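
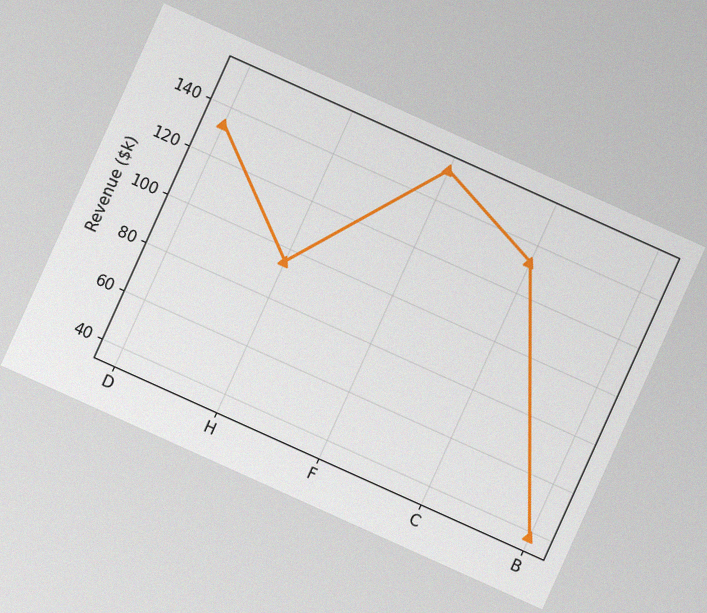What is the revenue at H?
The chart is tilted about 24° clockwise, with some photo noise. At H, the line is at $95k.

$95k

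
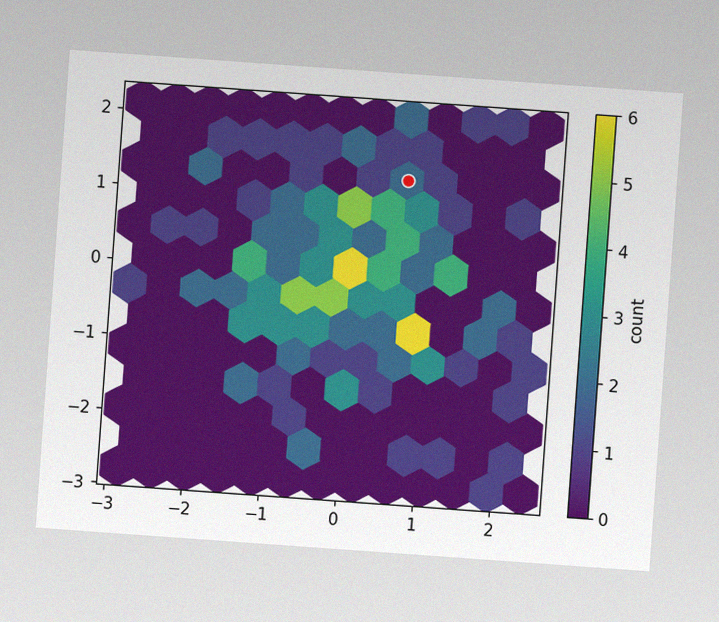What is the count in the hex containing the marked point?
The chart is tilted about 4° clockwise, with some photo noise. The marked hex reads 2 on the colorbar.

2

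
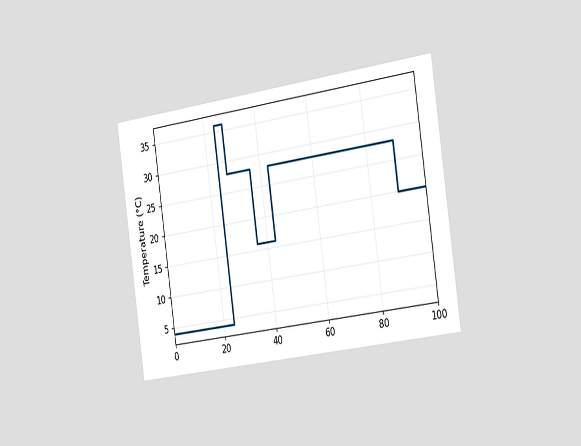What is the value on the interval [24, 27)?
The chart is tilted about 8° counter-clockwise and viewed slightly from the right. On [24, 27) the step sits at 36°C.

36°C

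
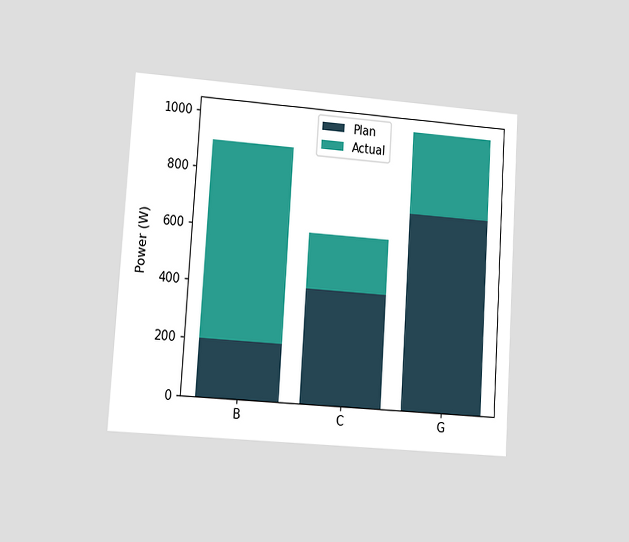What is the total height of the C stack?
600W

The chart is tilted about 4° clockwise and viewed at a slight angle. The C stack's top reaches 600W on the y-axis.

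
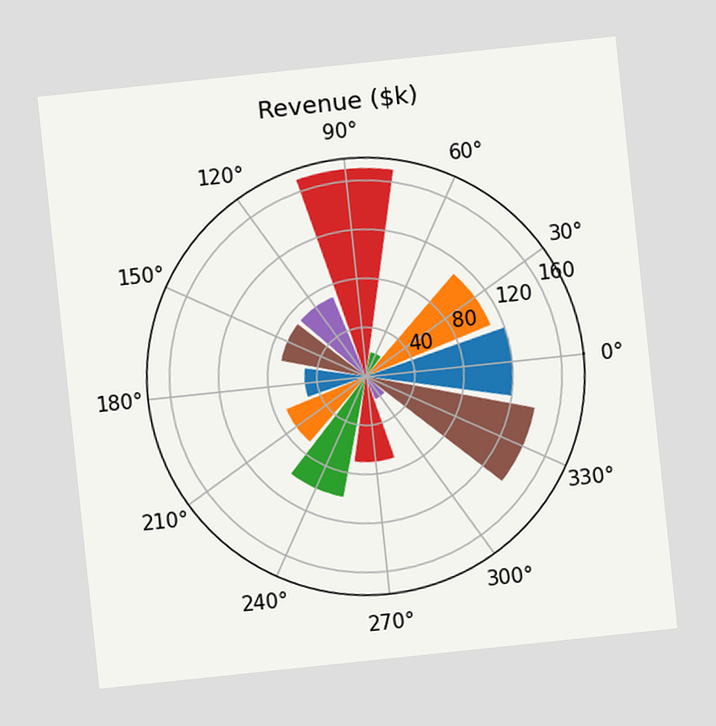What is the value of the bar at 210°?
$70k

The chart is tilted about 6° counter-clockwise. The bar at 210° reaches $70k on the radial axis.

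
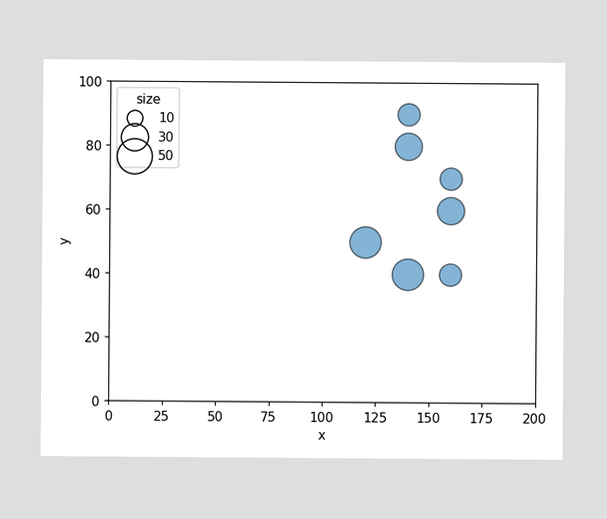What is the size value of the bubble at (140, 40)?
40

Matching the bubble at (140, 40) against the size legend gives 40.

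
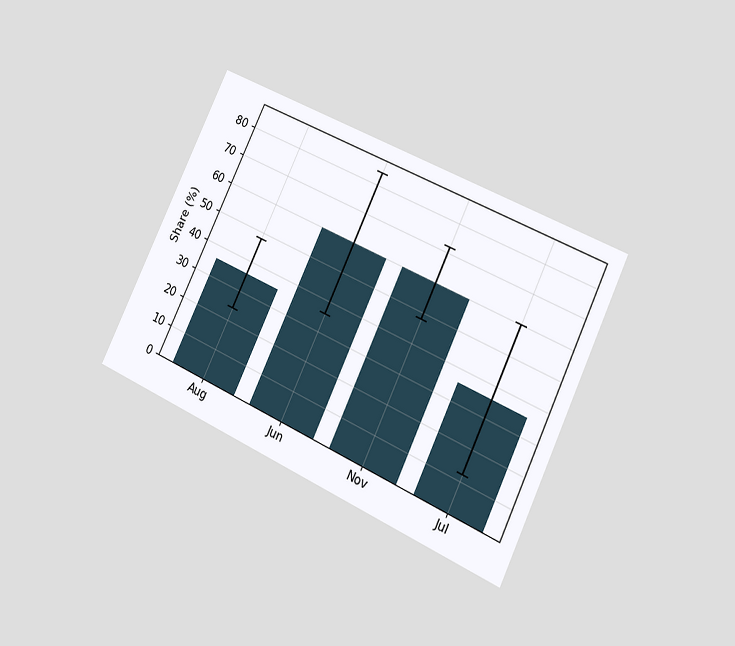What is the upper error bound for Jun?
The chart is tilted about 25° clockwise and viewed at a slight angle. The Jun bar's upper whisker reaches 84%.

84%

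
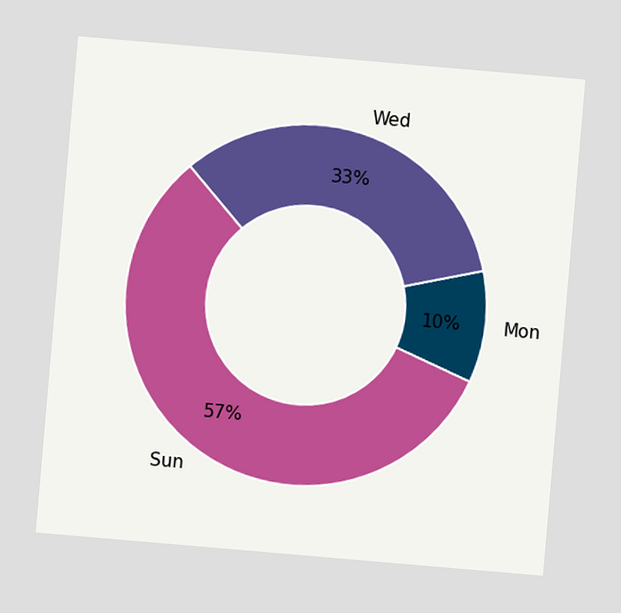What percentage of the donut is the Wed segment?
The chart is tilted about 5° clockwise. The Wed segment takes up 33% of the ring.

33%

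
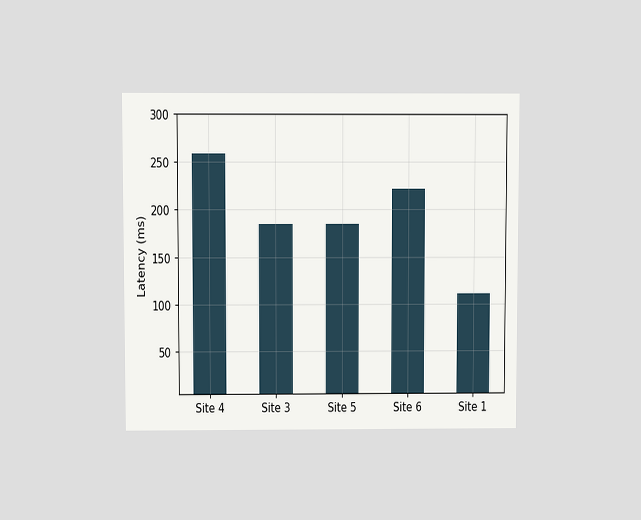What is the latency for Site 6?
222ms

The chart is viewed slightly from above. Reading along the chart's y-axis, the Site 6 bar reaches 222ms.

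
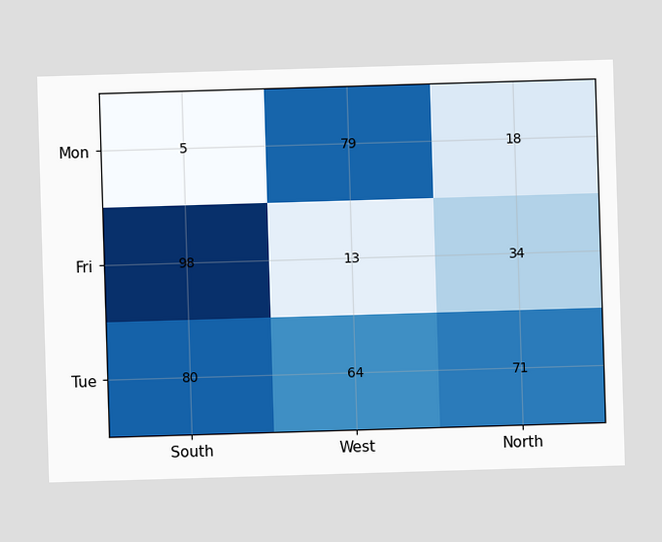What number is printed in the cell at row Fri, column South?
The (Fri, South) cell reads 98.

98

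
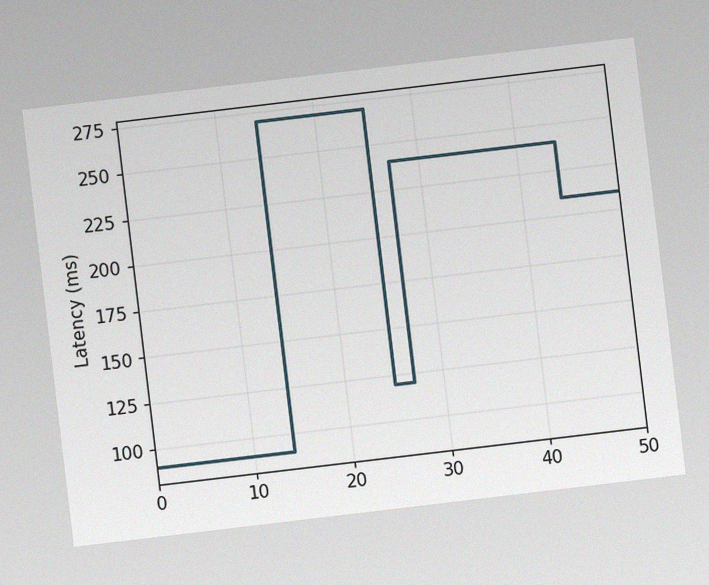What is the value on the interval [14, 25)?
270ms

The chart is tilted about 7° counter-clockwise, with some photo noise. On [14, 25) the step sits at 270ms.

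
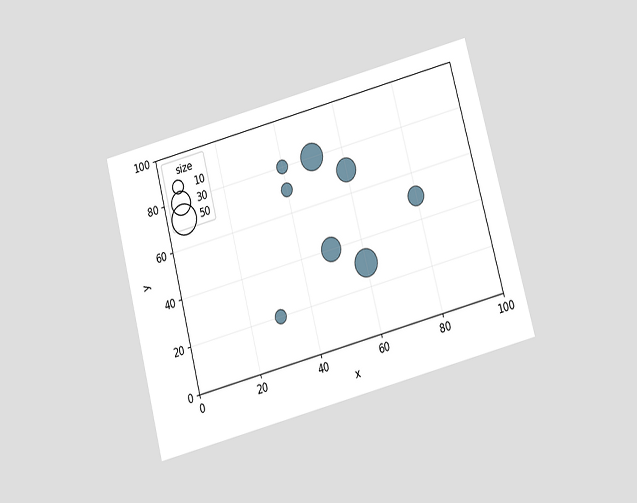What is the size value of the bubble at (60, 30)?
The chart is tilted about 15° counter-clockwise and viewed slightly from below. Matching the bubble at (60, 30) against the size legend gives 40.

40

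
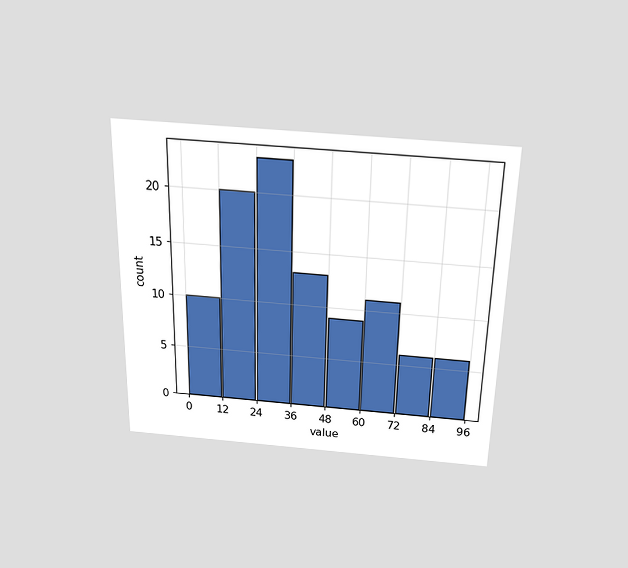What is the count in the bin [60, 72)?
11

The chart is viewed slightly from above. The [60, 72) bin has height 11.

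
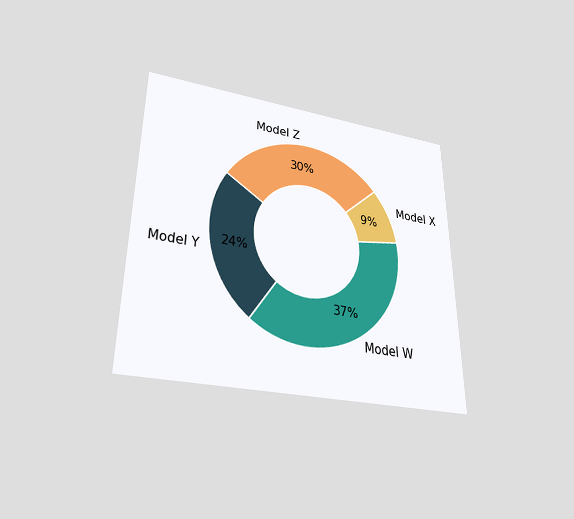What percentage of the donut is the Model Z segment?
30%

The chart is viewed slightly from below. The Model Z segment takes up 30% of the ring.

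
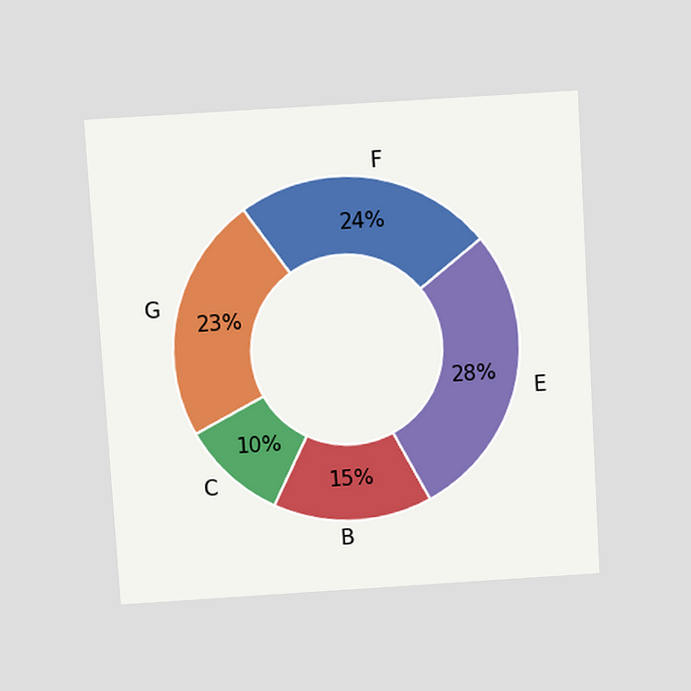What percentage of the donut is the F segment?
The chart is tilted about 3° counter-clockwise and viewed slightly from above. The F segment takes up 24% of the ring.

24%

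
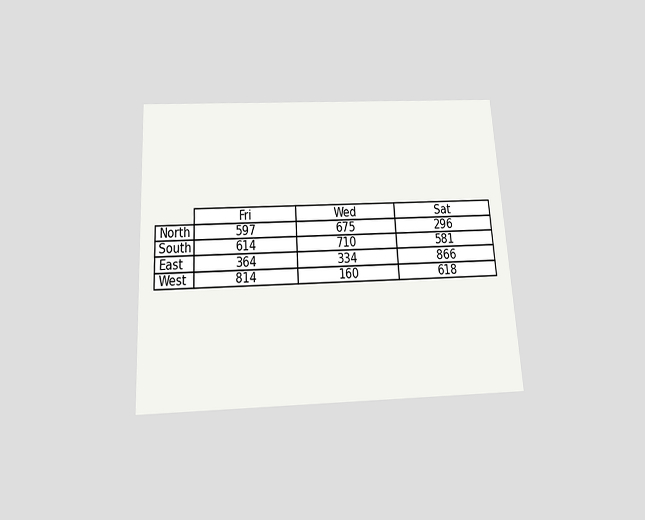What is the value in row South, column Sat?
581

The chart is tilted about 3° counter-clockwise and viewed slightly from below. The (South, Sat) cell reads 581.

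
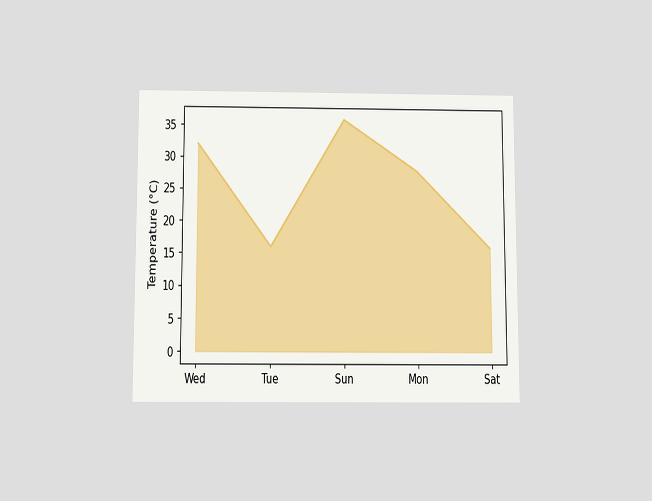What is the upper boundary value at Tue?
16°C

The chart is viewed slightly from below. At Tue the upper boundary is at 16°C.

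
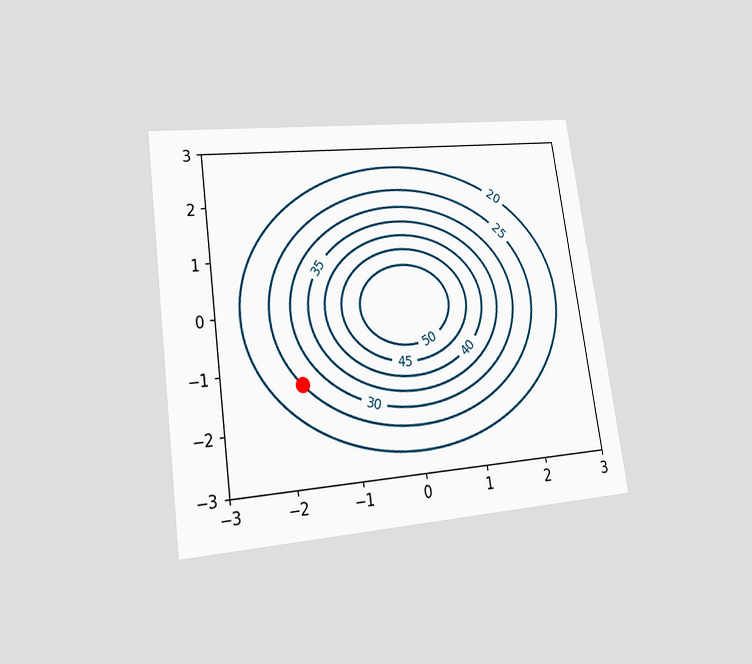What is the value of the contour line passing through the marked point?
The chart is tilted about 8° counter-clockwise and viewed at a slight angle. The marked point sits on the contour labelled 25.

25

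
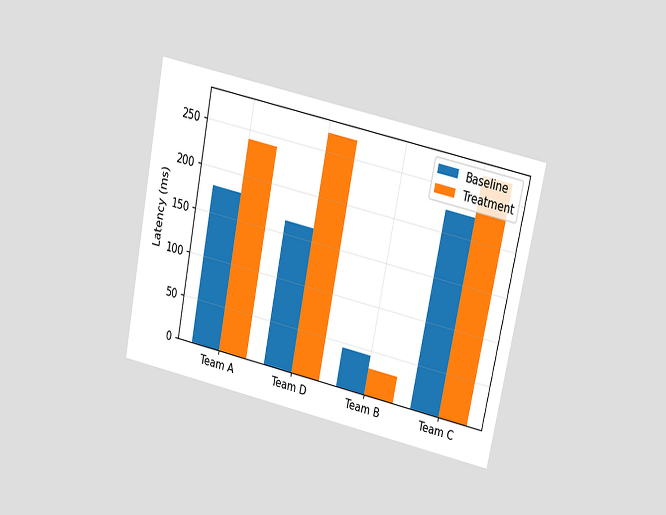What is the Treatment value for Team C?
The chart is tilted about 11° clockwise and viewed at a slight angle. The Treatment bar at Team C reaches 270ms on the y-axis.

270ms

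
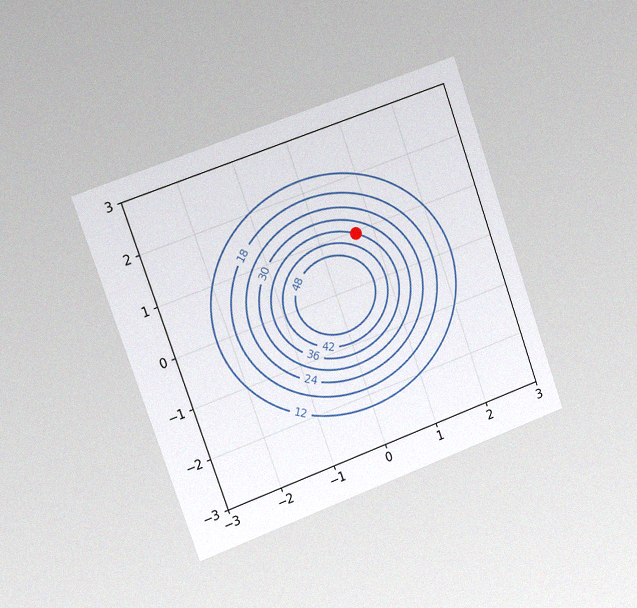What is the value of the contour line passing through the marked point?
The chart is tilted about 19° counter-clockwise and viewed slightly from the left, with some photo noise. The marked point sits on the contour labelled 36.

36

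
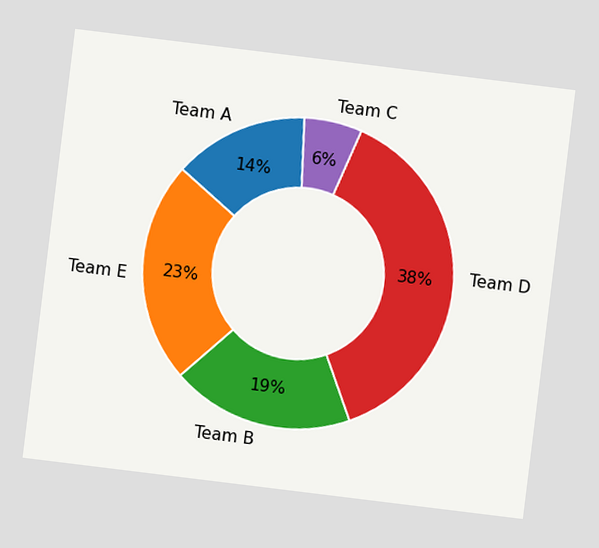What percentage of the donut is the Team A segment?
14%

The chart is tilted about 7° clockwise. The Team A segment takes up 14% of the ring.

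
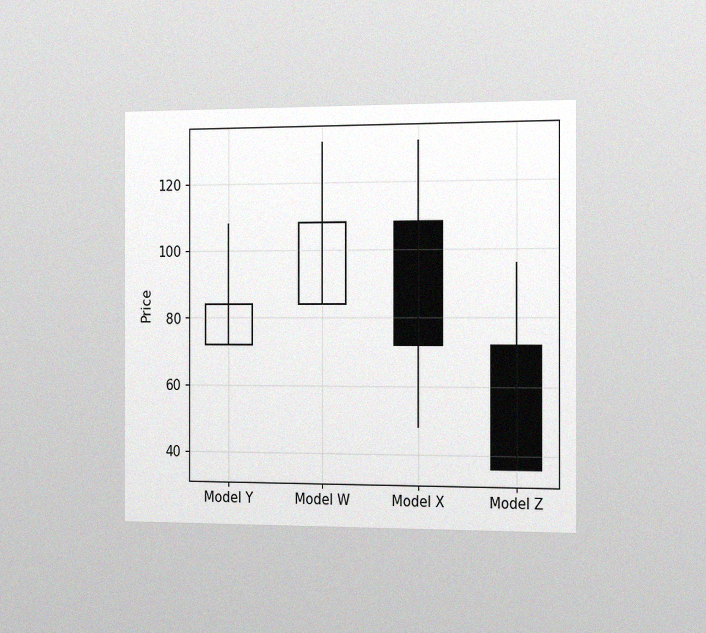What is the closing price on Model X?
72

The chart is viewed slightly from the right, with some photo noise. The Model X candle closes at 72.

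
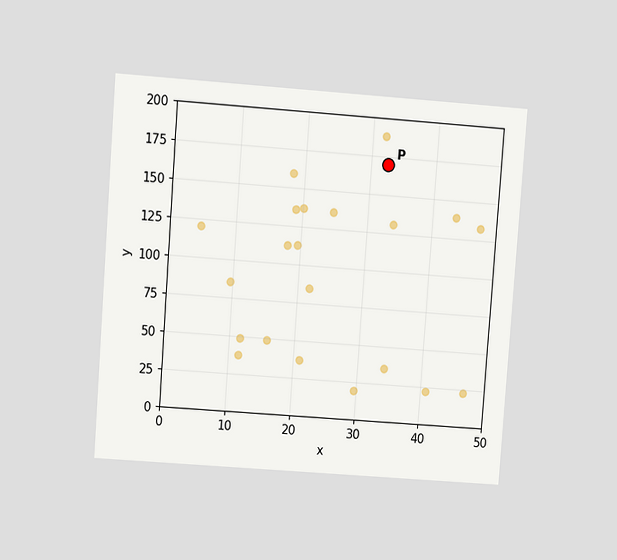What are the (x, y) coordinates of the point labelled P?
The chart is tilted about 4° clockwise and viewed at a slight angle. Following the gridlines from P to each axis, P sits at (32.5, 170).

(32.5, 170)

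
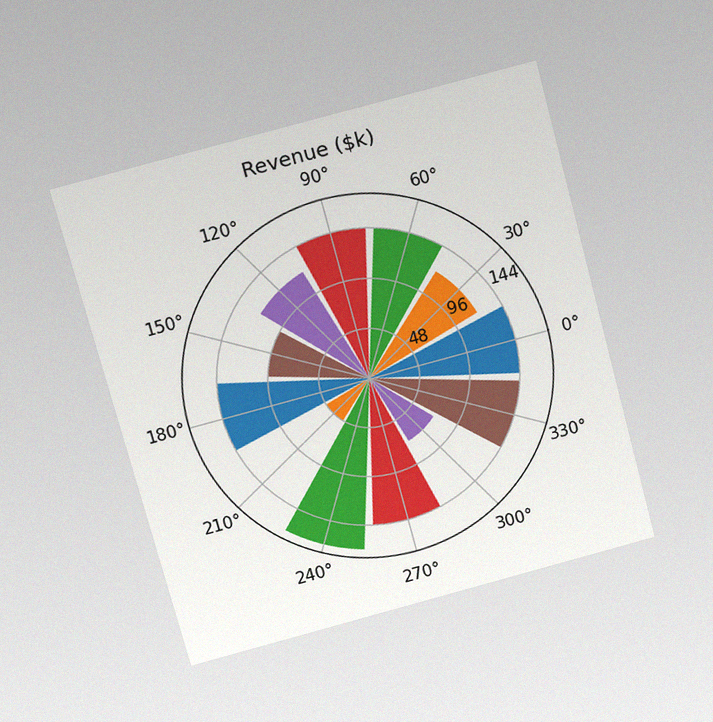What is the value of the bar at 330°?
The chart is tilted about 15° counter-clockwise and viewed slightly from above, with some photo noise. The bar at 330° reaches $144k on the radial axis.

$144k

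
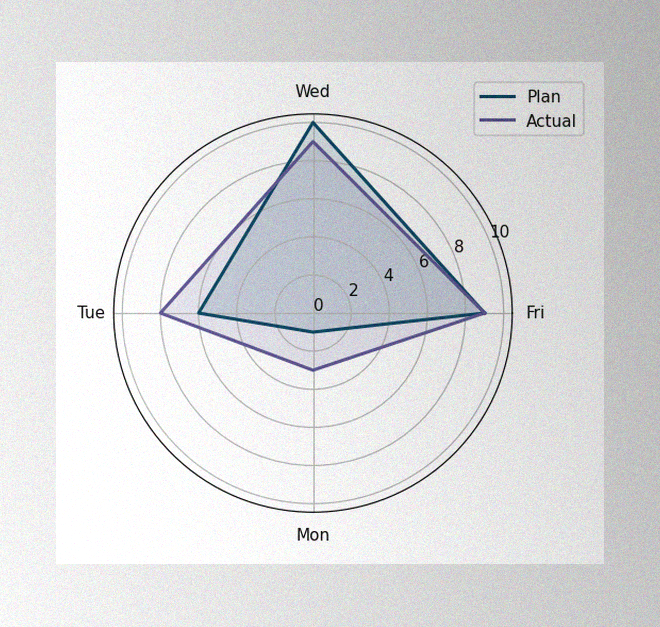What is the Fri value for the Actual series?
9

The image has some photo noise and uneven lighting. On the Fri axis, Actual reaches 9.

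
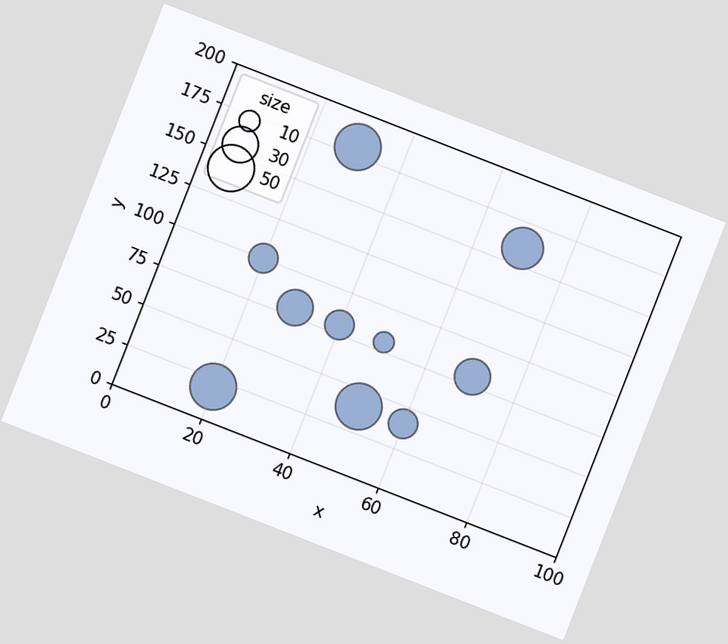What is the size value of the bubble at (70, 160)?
40

The chart is tilted about 21° clockwise. Matching the bubble at (70, 160) against the size legend gives 40.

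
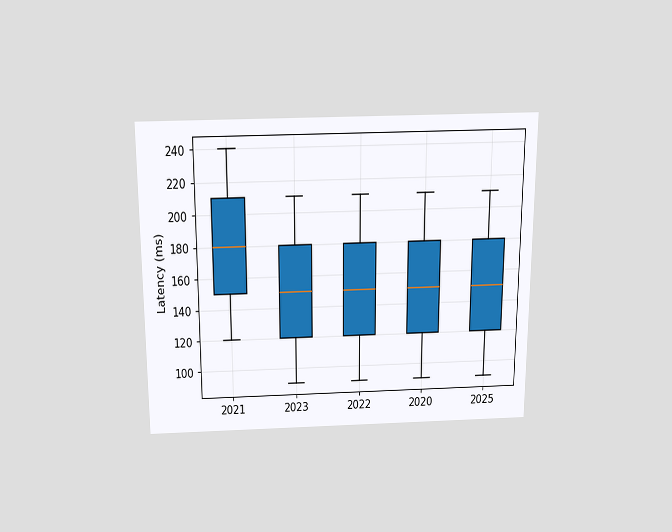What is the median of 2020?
150ms

The chart is viewed slightly from above. The median line in the 2020 box sits at 150ms.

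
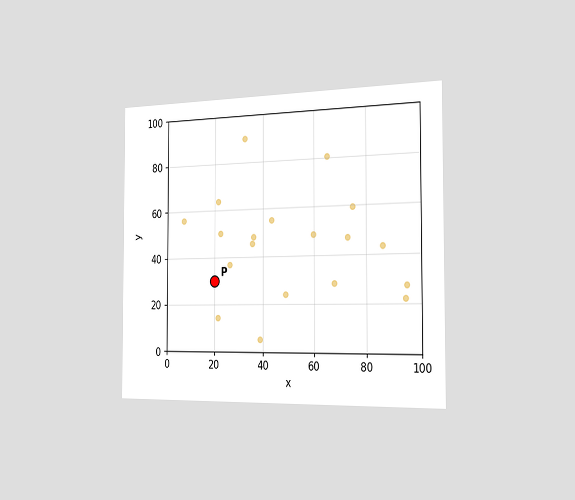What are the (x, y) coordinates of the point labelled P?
(20, 30)

The chart is viewed slightly from the right. Following the gridlines from P to each axis, P sits at (20, 30).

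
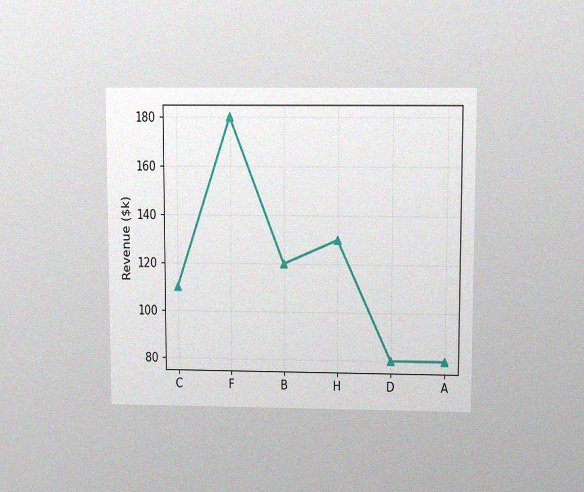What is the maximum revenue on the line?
$180k

The chart is viewed slightly from above, with some photo noise. The highest point is at F, and reading across to the y-axis gives $180k.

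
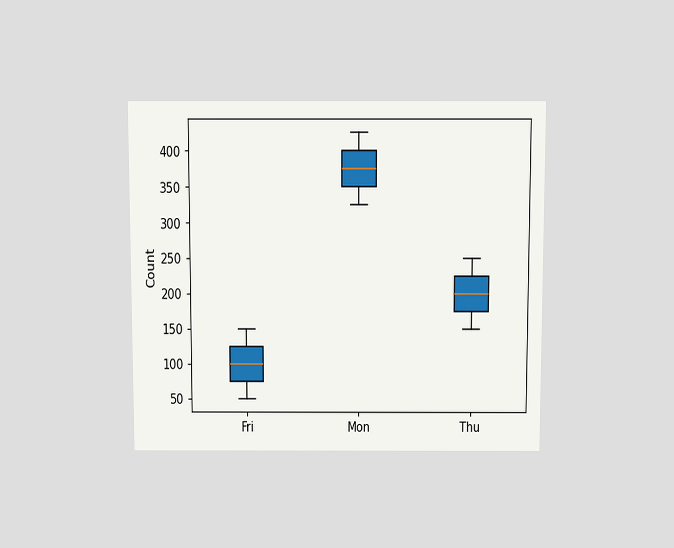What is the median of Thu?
The chart is viewed slightly from above. The median line in the Thu box sits at 200.

200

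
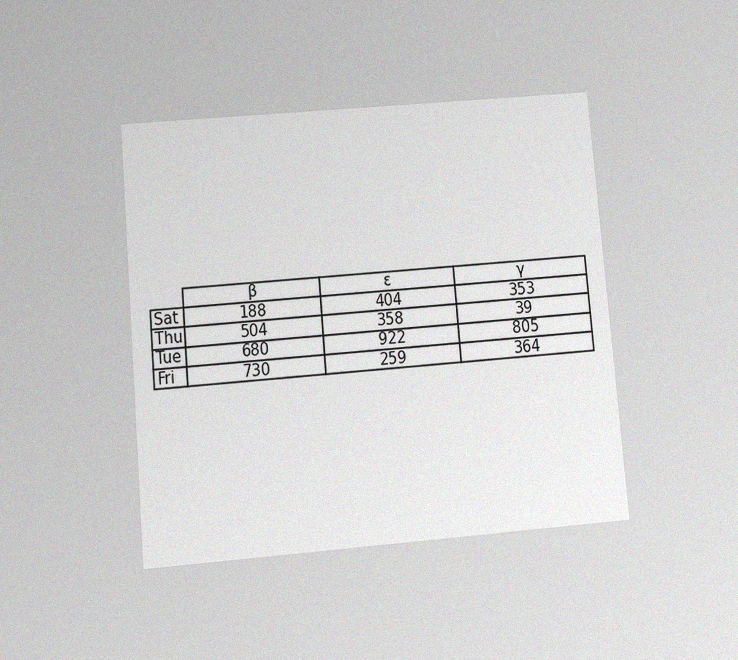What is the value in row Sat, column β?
188

The chart is tilted about 5° counter-clockwise and viewed at a slight angle, with some photo noise. The (Sat, β) cell reads 188.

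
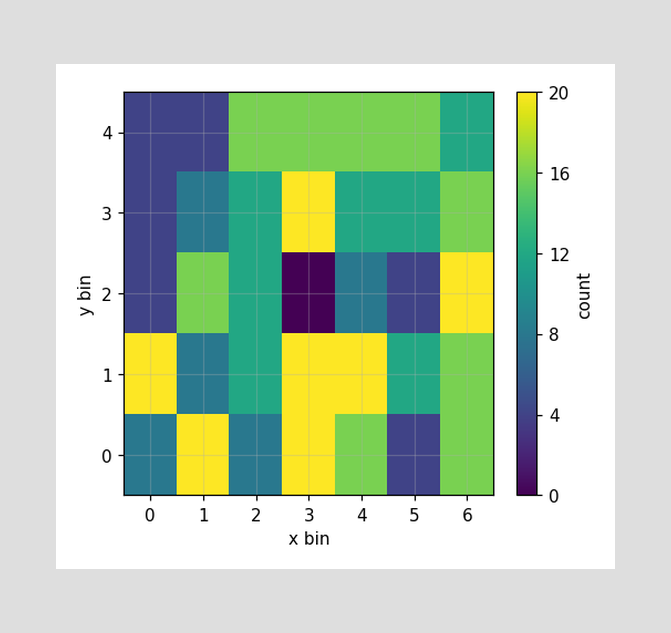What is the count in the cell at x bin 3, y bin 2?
0

Matching the cell (3, 2) against the colorbar gives 0.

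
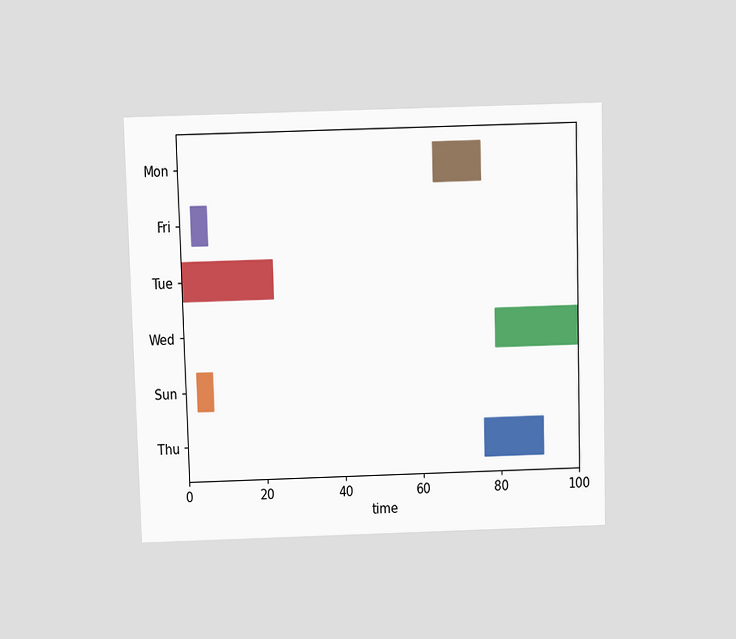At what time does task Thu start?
76

The chart is viewed at a slight angle. The Thu bar begins at t=76.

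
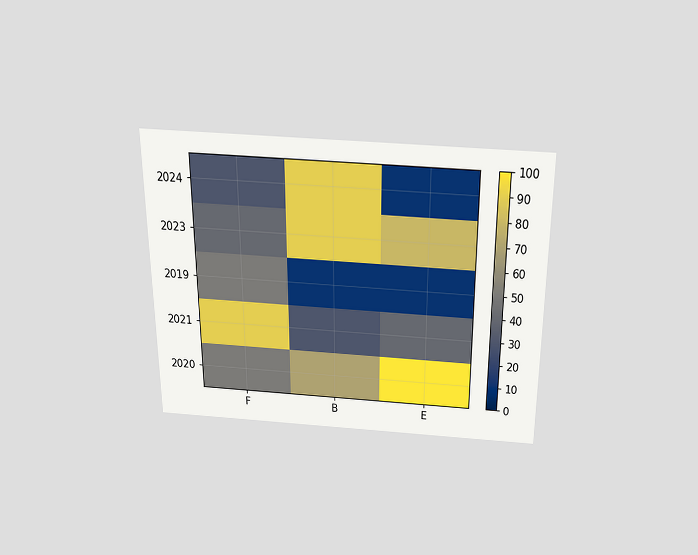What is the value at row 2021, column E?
40

The chart is viewed slightly from above. Matching cell (2021, E) against the colorbar gives 40.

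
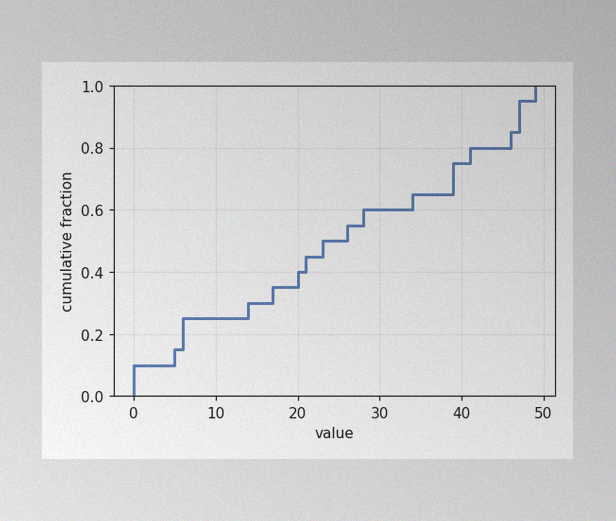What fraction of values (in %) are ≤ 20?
The image has some photo noise and uneven lighting. At x=20 the ECDF step is at 40%.

40%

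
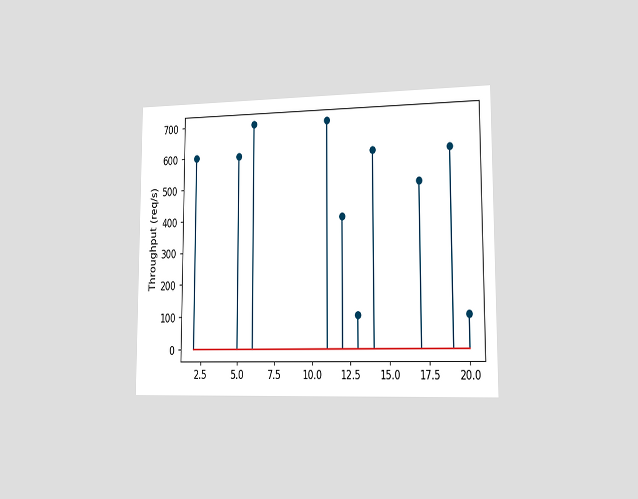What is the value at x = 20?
The chart is viewed slightly from the right. The stem at x=20 reaches 100req/s.

100req/s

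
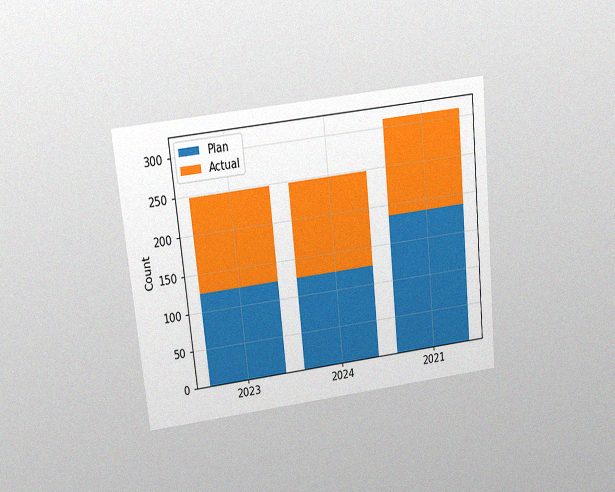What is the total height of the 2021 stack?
The chart is tilted about 6° counter-clockwise and viewed slightly from above, with some photo noise. The 2021 stack's top reaches 310 on the y-axis.

310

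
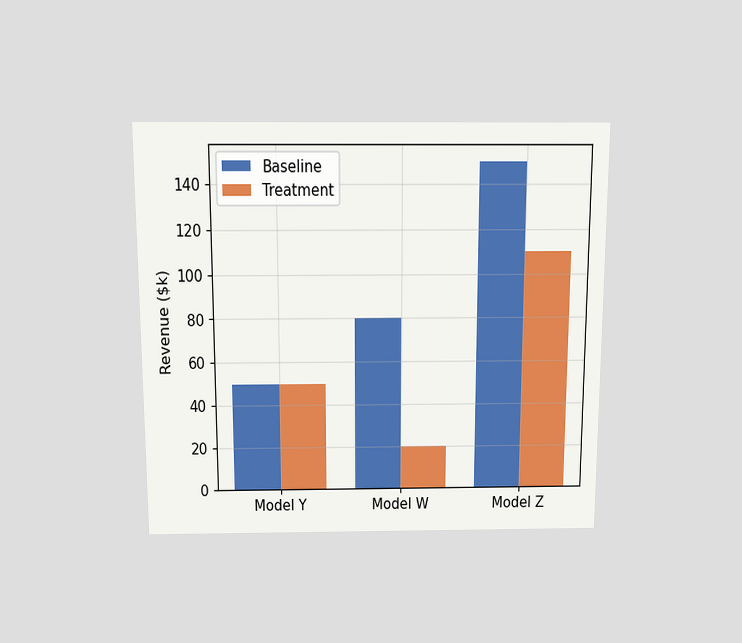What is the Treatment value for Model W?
The chart is viewed slightly from above. The Treatment bar at Model W reaches $20k on the y-axis.

$20k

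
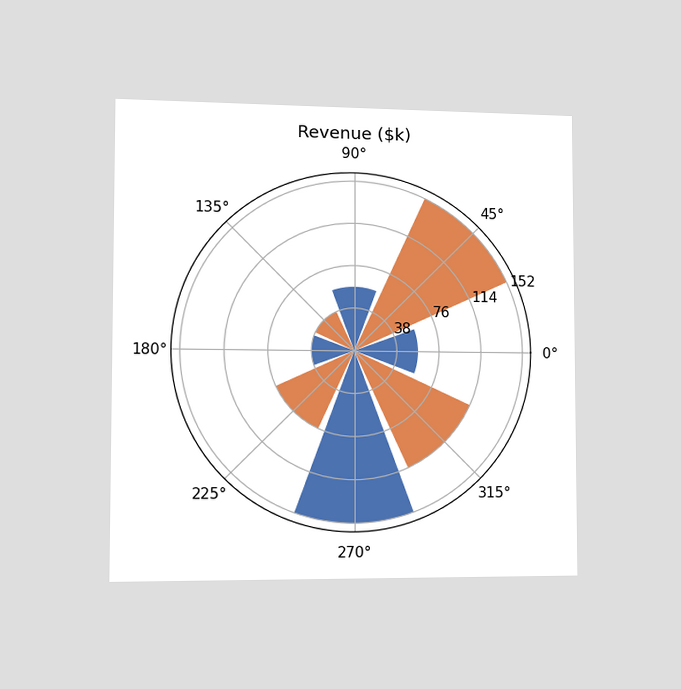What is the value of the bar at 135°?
$38k

The chart is viewed slightly from the left. The bar at 135° reaches $38k on the radial axis.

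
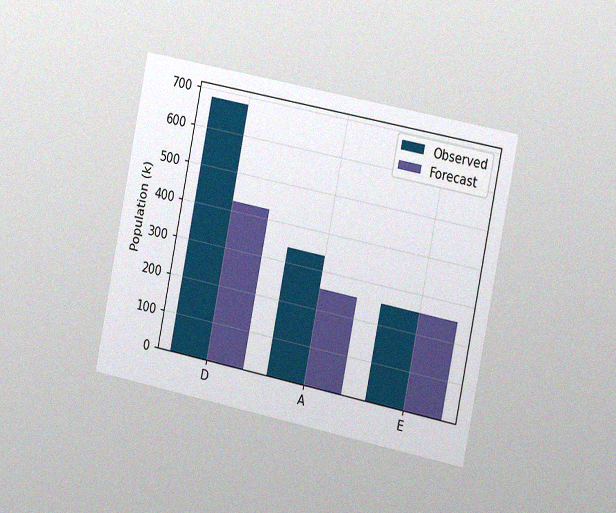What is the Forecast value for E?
The chart is tilted about 11° clockwise and viewed slightly from the right, with some photo noise. The Forecast bar at E reaches 255k on the y-axis.

255k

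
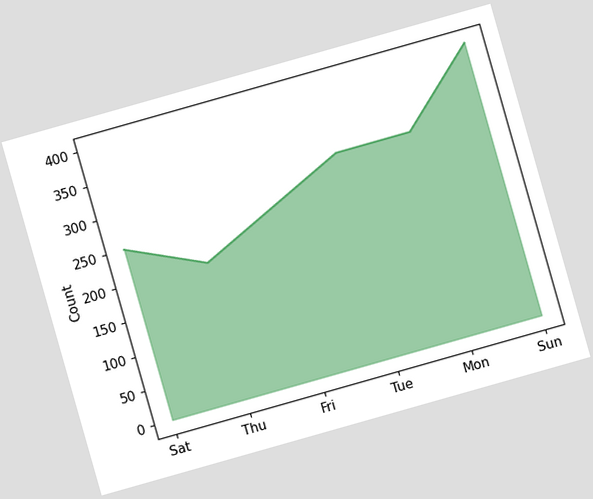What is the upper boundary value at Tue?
The chart is tilted about 16° counter-clockwise. At Tue the upper boundary is at 300.

300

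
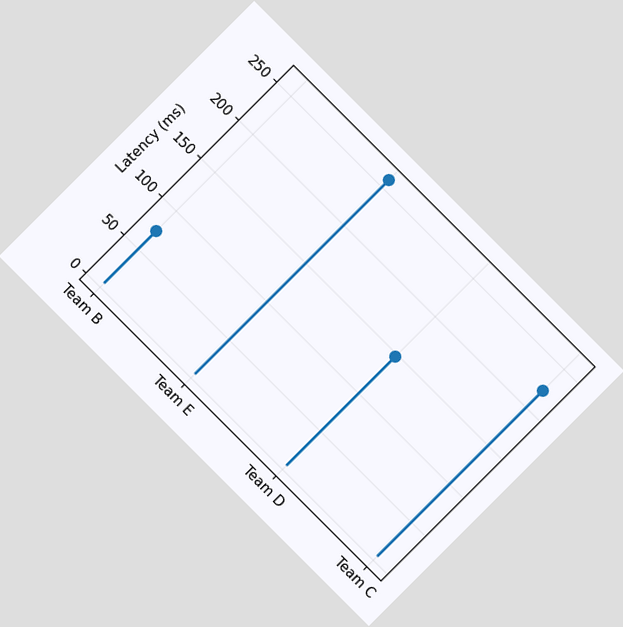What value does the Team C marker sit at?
The chart is tilted about 45° clockwise. The Team C marker sits at 222ms.

222ms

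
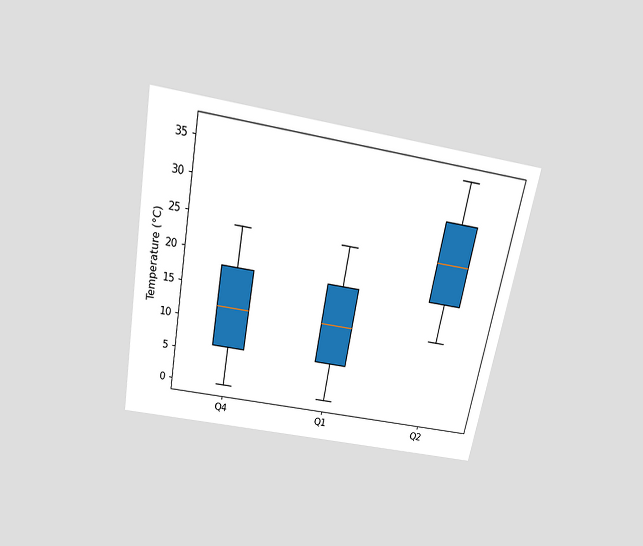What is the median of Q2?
24°C

The chart is tilted about 11° clockwise and viewed slightly from above. The median line in the Q2 box sits at 24°C.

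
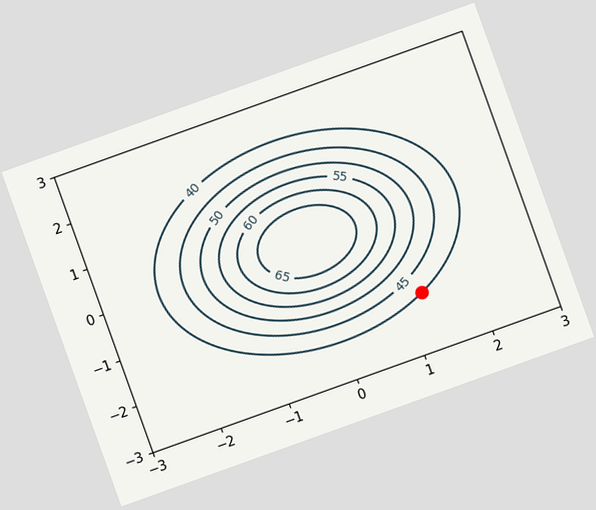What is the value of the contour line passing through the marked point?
40

The chart is tilted about 20° counter-clockwise. The marked point sits on the contour labelled 40.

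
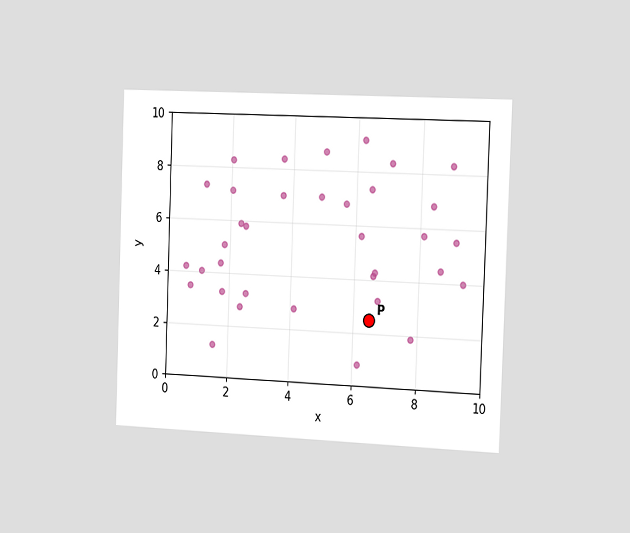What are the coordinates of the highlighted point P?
The chart is tilted about 2° clockwise and viewed slightly from the right. Following the gridlines from P to each axis, P sits at (6.5, 2.5).

(6.5, 2.5)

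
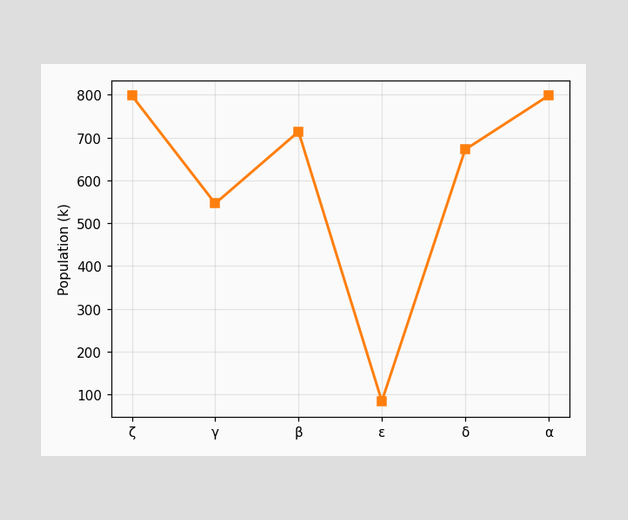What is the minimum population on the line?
The lowest point is at ε, and reading across to the y-axis gives 84k.

84k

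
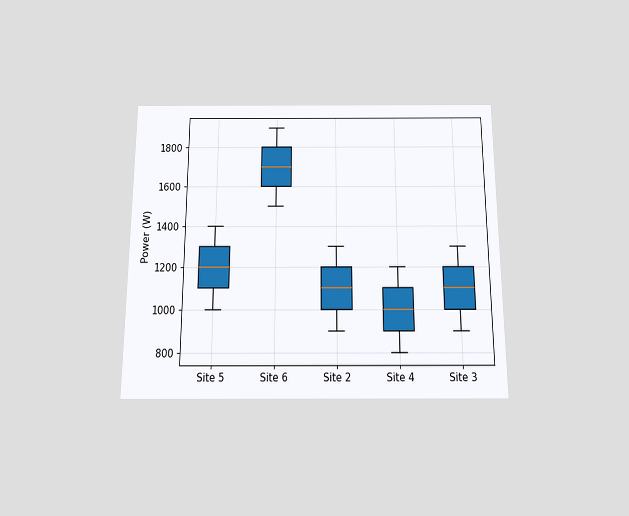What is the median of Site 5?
The chart is viewed slightly from below. The median line in the Site 5 box sits at 1200W.

1200W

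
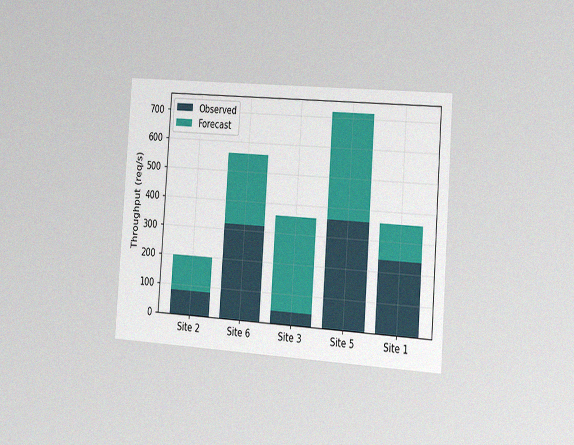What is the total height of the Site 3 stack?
The chart is tilted about 4° clockwise and viewed slightly from the right, with some photo noise. The Site 3 stack's top reaches 360req/s on the y-axis.

360req/s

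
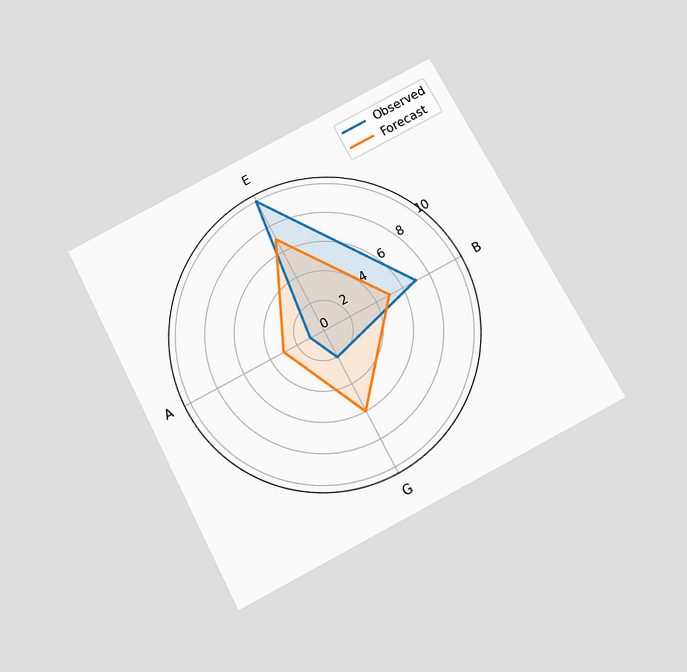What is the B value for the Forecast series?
The chart is tilted about 28° counter-clockwise and viewed slightly from below. On the B axis, Forecast reaches 5.

5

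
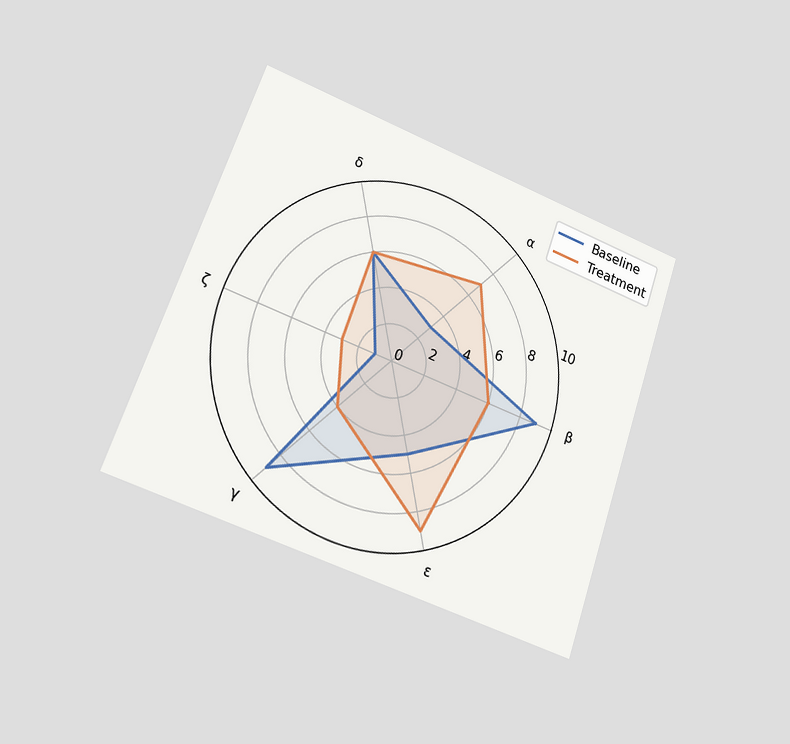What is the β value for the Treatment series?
6

The chart is tilted about 19° clockwise and viewed at a slight angle. On the β axis, Treatment reaches 6.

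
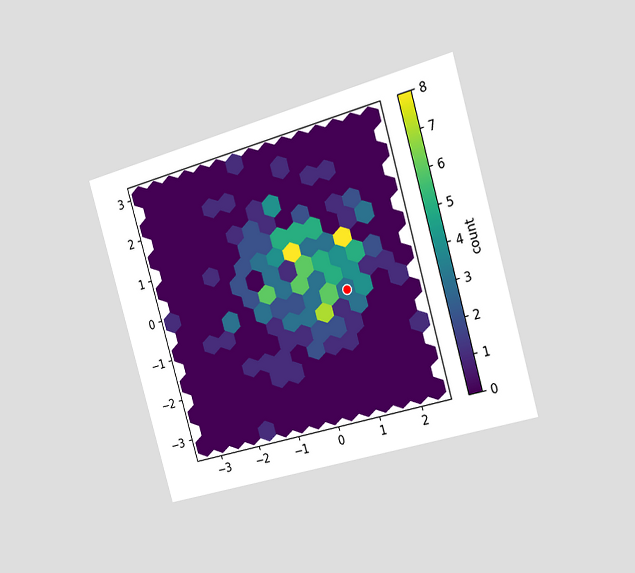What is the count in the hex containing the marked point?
3

The chart is tilted about 16° counter-clockwise and viewed slightly from the right. The marked hex reads 3 on the colorbar.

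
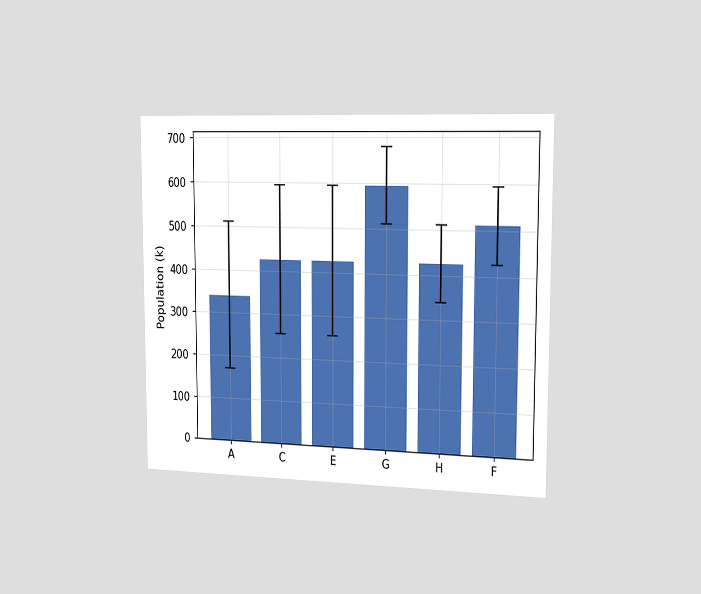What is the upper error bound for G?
The chart is viewed slightly from the right. The G bar's upper whisker reaches 680k.

680k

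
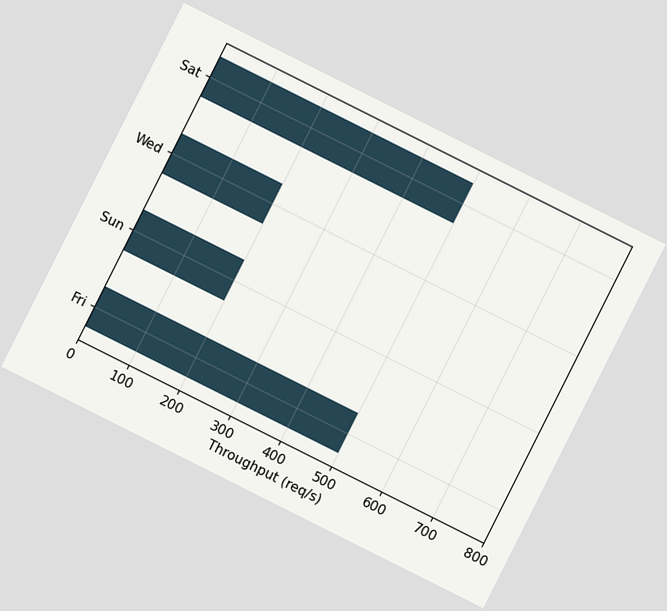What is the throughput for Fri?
The chart is tilted about 27° clockwise. Reading along the chart's x-axis, the Fri bar reaches 500req/s.

500req/s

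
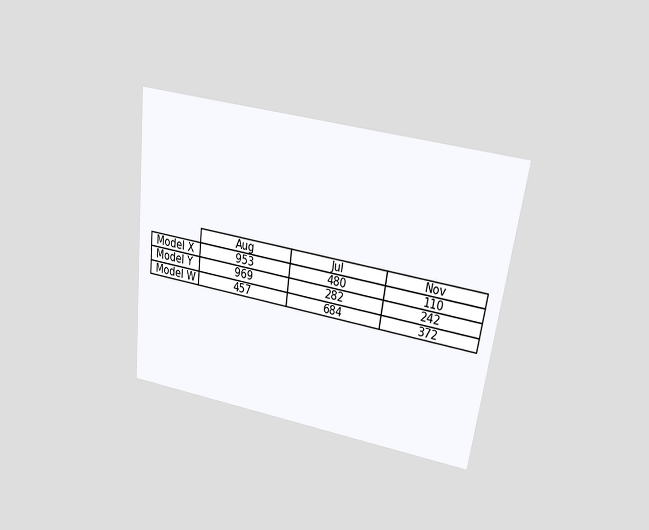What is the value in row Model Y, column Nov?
The chart is tilted about 7° clockwise and viewed slightly from above. The (Model Y, Nov) cell reads 242.

242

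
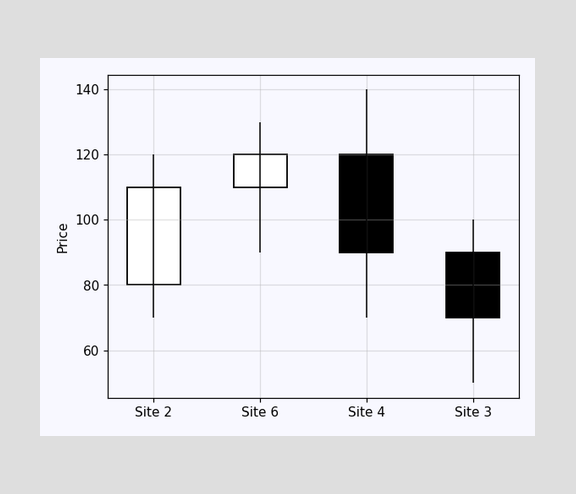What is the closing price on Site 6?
The Site 6 candle closes at 120.

120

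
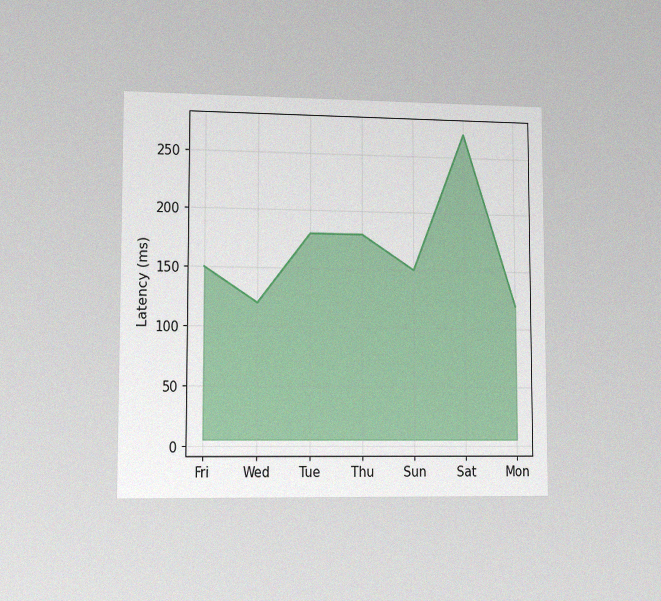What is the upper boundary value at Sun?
150ms

The chart is viewed slightly from the left, with some photo noise. At Sun the upper boundary is at 150ms.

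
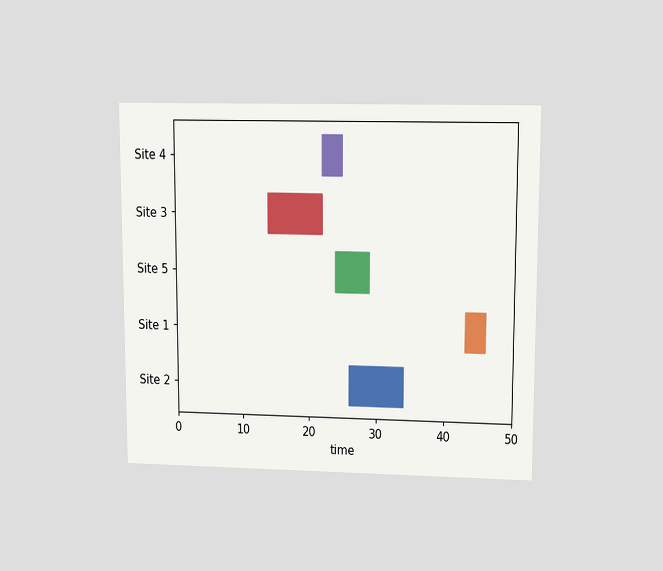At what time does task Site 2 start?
The chart is viewed at a slight angle. The Site 2 bar begins at t=26.

26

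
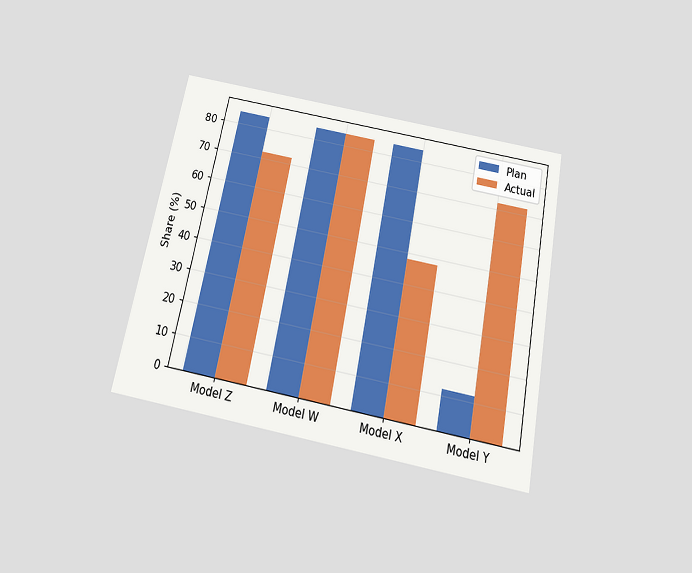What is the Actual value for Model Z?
72%

The chart is tilted about 11° clockwise and viewed slightly from below. The Actual bar at Model Z reaches 72% on the y-axis.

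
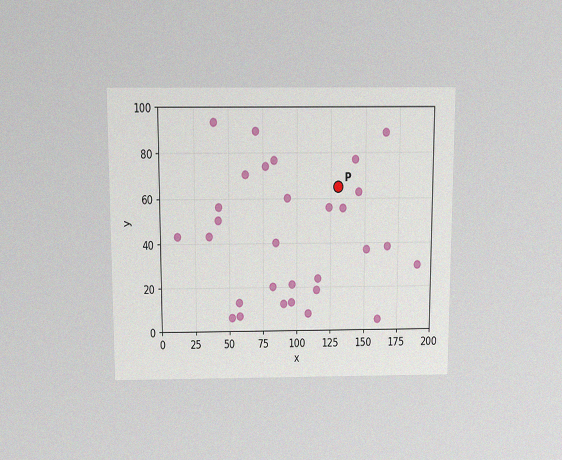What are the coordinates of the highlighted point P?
(130, 65)

The chart is viewed slightly from above, with some photo noise. Following the gridlines from P to each axis, P sits at (130, 65).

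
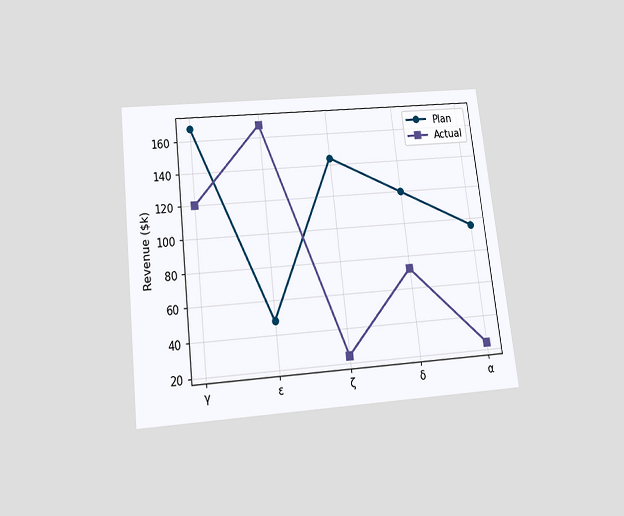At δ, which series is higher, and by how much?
Plan, by $48k

The chart is tilted about 7° counter-clockwise and viewed slightly from below. At δ, Plan sits above the other line by $48k.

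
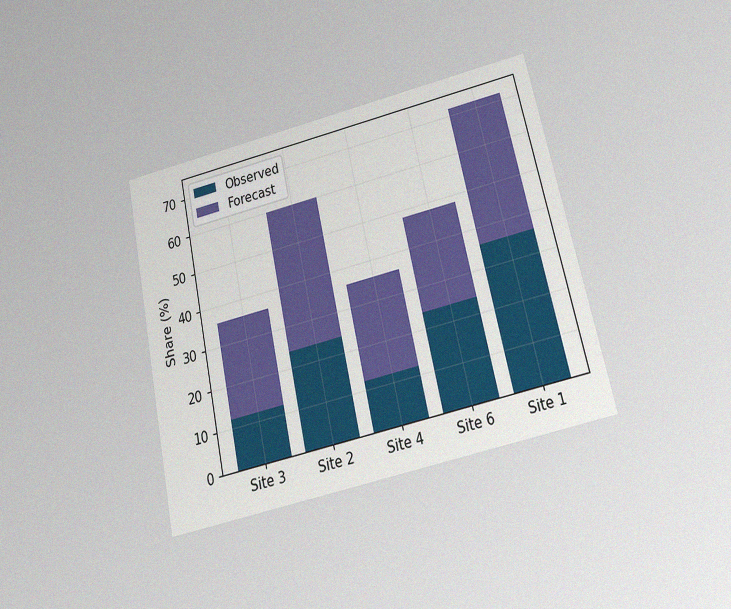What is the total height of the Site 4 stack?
36%

The chart is tilted about 13° counter-clockwise and viewed slightly from below, with some photo noise. The Site 4 stack's top reaches 36% on the y-axis.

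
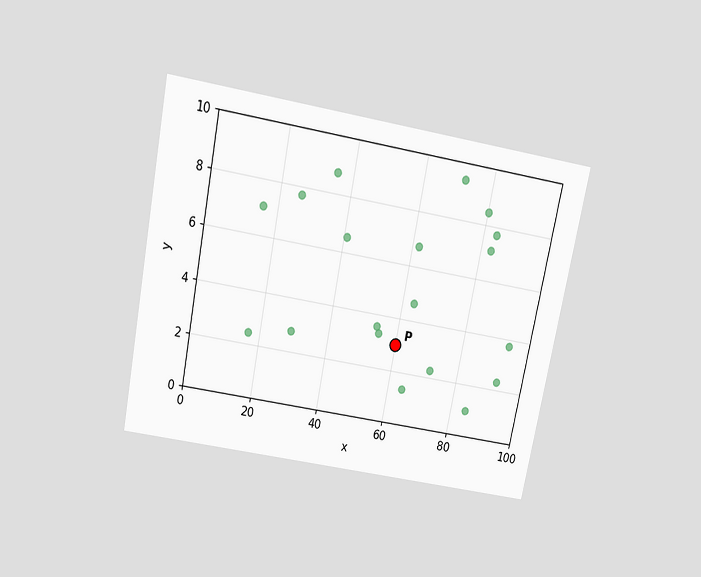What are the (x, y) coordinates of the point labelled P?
The chart is tilted about 11° clockwise and viewed slightly from above. Following the gridlines from P to each axis, P sits at (60, 3).

(60, 3)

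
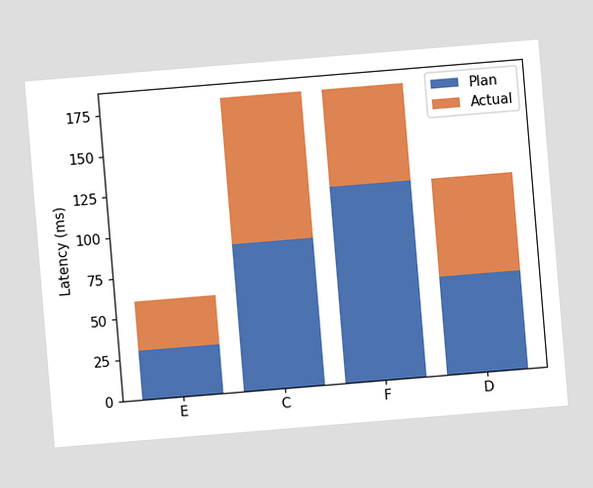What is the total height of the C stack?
180ms

The chart is tilted about 5° counter-clockwise. The C stack's top reaches 180ms on the y-axis.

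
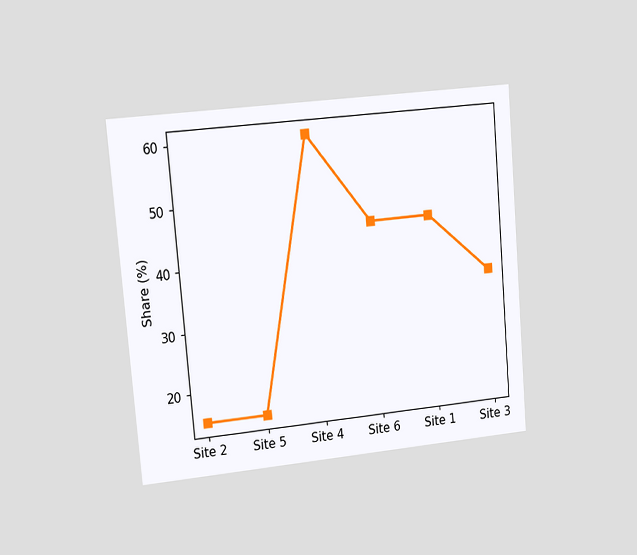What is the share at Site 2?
The chart is tilted about 5° counter-clockwise and viewed at a slight angle. At Site 2, the line is at 15%.

15%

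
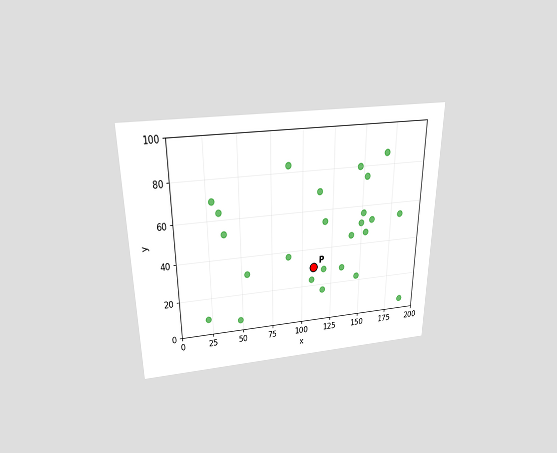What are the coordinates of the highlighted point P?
(110, 30)

The chart is viewed slightly from above. Following the gridlines from P to each axis, P sits at (110, 30).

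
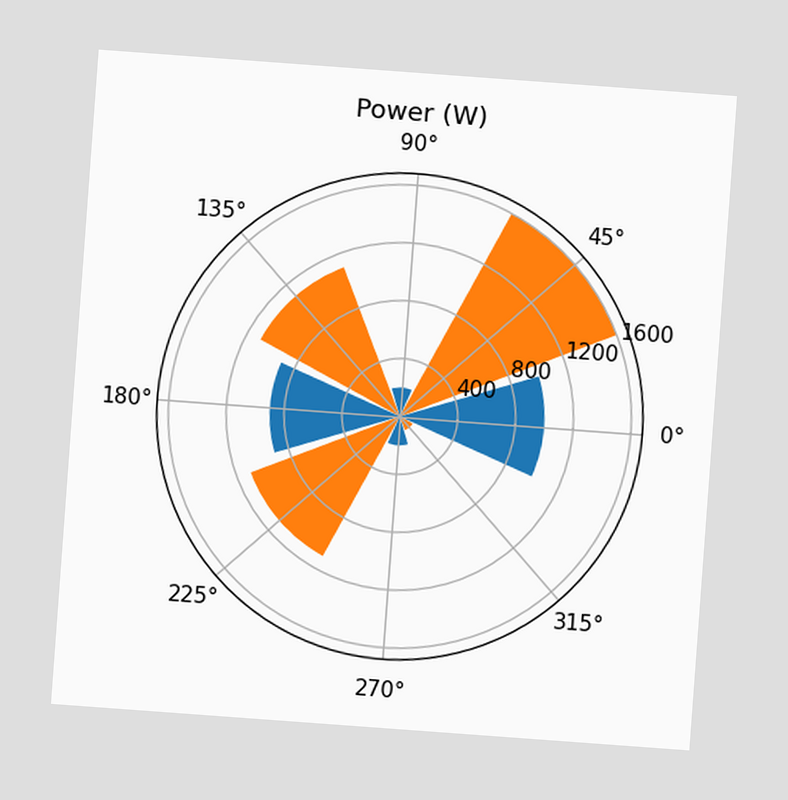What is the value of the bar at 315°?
100W

The chart is tilted about 4° clockwise. The bar at 315° reaches 100W on the radial axis.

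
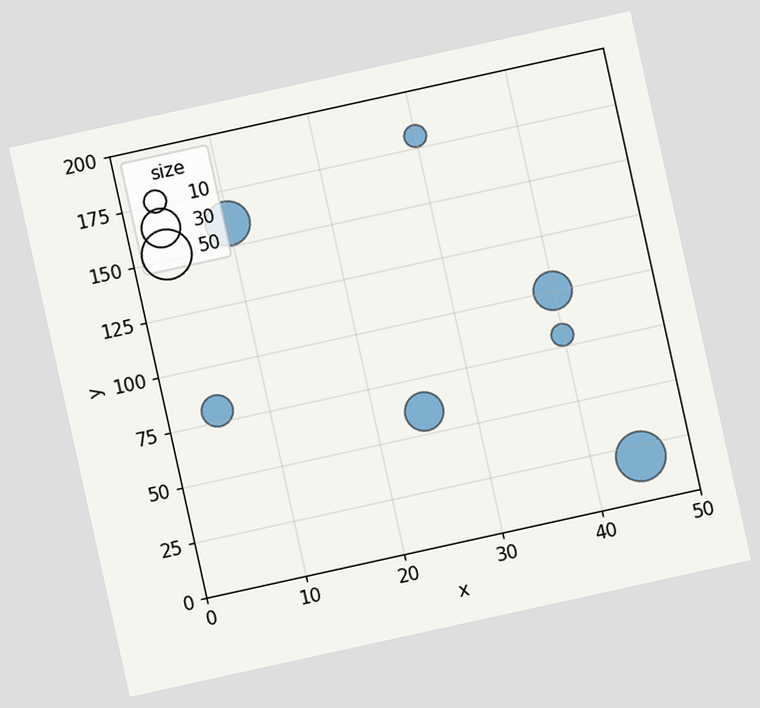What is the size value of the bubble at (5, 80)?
20

The chart is tilted about 12° counter-clockwise. Matching the bubble at (5, 80) against the size legend gives 20.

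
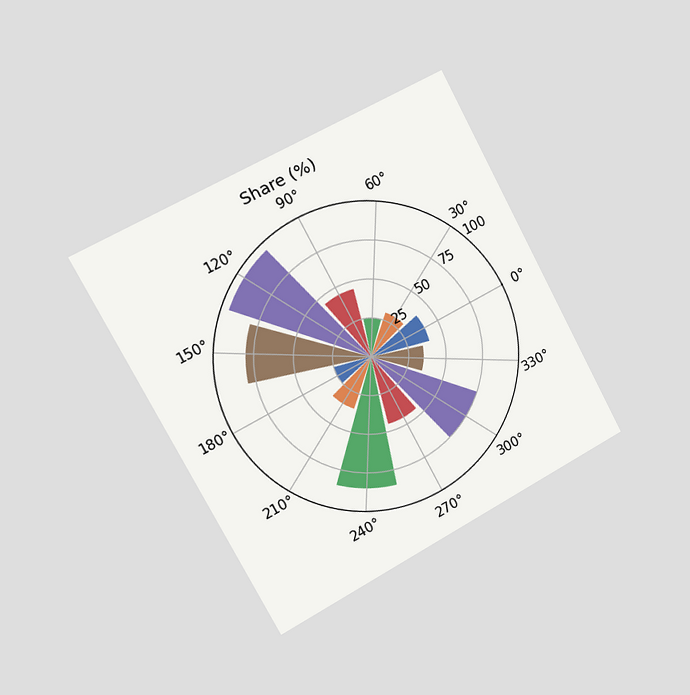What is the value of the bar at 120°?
The chart is tilted about 28° counter-clockwise and viewed slightly from the left. The bar at 120° reaches 95% on the radial axis.

95%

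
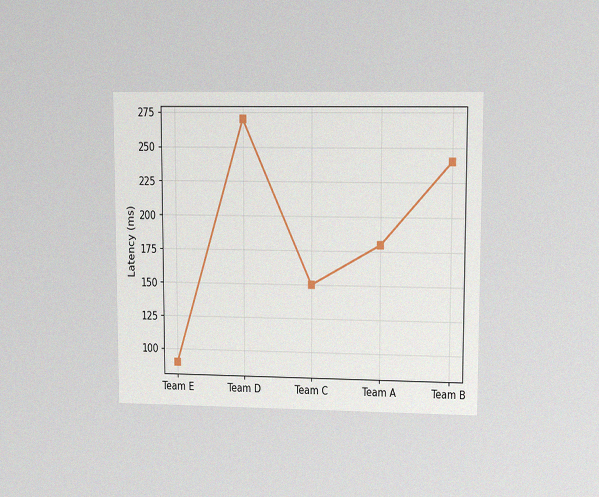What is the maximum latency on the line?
The chart is viewed at a slight angle, with some photo noise. The highest point is at Team D, and reading across to the y-axis gives 270ms.

270ms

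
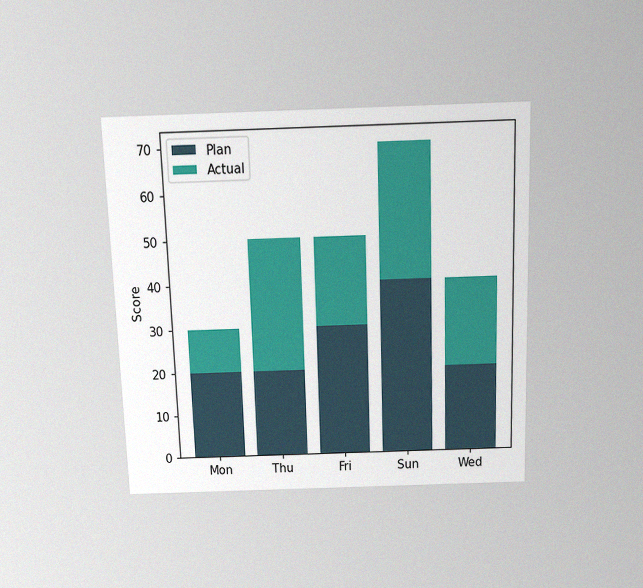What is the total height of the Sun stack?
70

The chart is viewed slightly from above, with some photo noise. The Sun stack's top reaches 70 on the y-axis.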